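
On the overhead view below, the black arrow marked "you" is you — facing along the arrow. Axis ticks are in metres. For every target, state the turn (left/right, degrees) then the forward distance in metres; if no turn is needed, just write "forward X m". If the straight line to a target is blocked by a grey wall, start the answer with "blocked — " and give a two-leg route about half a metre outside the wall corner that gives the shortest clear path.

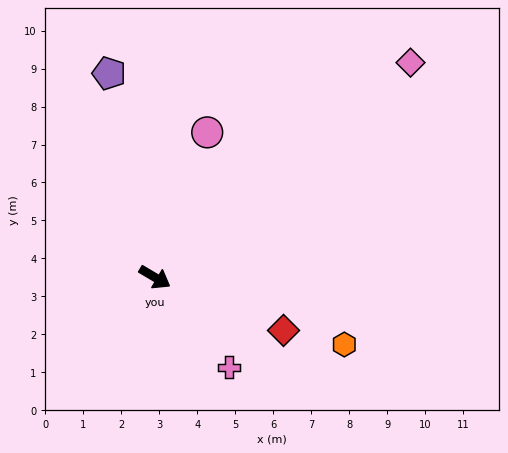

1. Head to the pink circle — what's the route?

turn left 101°, forward 4.1 m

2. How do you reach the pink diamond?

turn left 71°, forward 8.8 m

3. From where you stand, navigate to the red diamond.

turn left 8°, forward 3.7 m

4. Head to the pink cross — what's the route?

turn right 20°, forward 3.1 m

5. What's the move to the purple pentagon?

turn left 133°, forward 5.5 m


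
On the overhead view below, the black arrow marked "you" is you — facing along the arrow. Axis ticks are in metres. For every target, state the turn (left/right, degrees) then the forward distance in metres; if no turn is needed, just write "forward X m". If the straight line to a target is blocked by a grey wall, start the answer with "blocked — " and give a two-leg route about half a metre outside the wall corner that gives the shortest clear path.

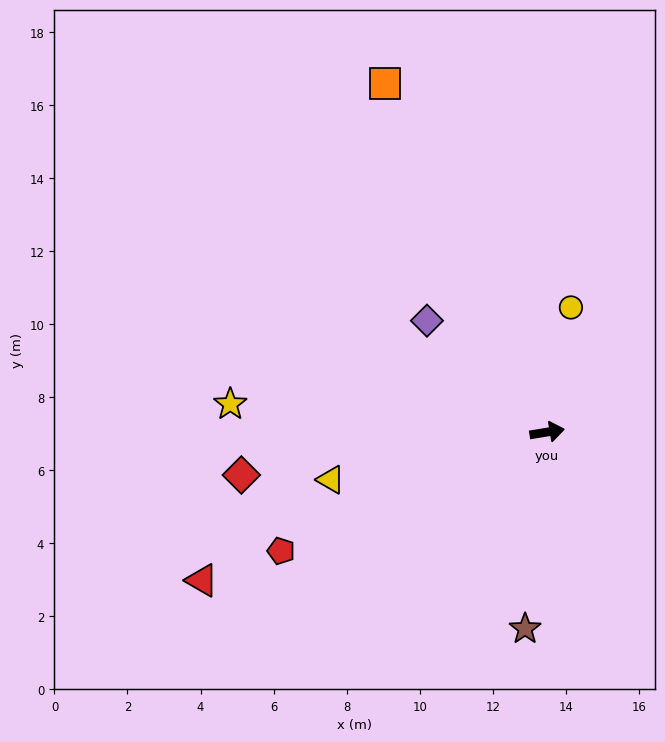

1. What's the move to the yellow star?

turn left 166°, forward 8.7 m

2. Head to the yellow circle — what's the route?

turn left 70°, forward 3.5 m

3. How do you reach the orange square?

turn left 106°, forward 10.5 m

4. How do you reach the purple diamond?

turn left 128°, forward 4.5 m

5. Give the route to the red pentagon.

turn right 165°, forward 8.0 m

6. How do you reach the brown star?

turn right 106°, forward 5.4 m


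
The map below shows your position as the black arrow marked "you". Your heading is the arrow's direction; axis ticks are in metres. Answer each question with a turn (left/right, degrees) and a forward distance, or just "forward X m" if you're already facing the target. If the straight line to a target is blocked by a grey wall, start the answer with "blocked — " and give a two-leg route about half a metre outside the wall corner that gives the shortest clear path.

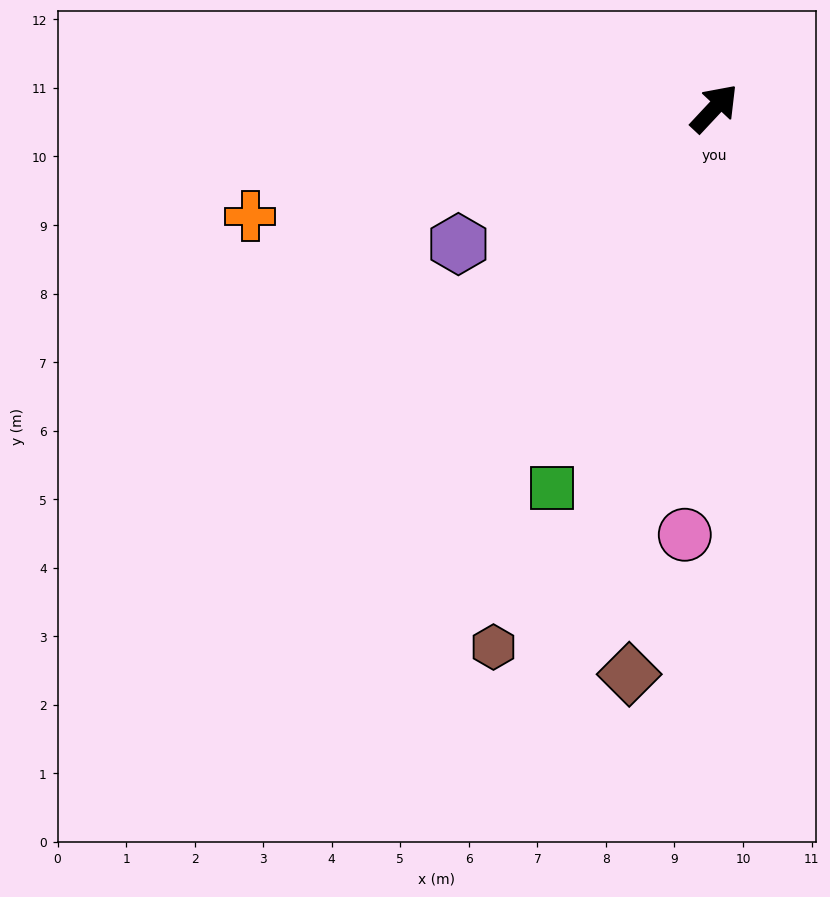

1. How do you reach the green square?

turn right 160°, forward 6.0 m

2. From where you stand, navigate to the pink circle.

turn right 141°, forward 6.2 m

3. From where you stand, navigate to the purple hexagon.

turn left 161°, forward 4.2 m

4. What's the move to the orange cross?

turn left 146°, forward 7.0 m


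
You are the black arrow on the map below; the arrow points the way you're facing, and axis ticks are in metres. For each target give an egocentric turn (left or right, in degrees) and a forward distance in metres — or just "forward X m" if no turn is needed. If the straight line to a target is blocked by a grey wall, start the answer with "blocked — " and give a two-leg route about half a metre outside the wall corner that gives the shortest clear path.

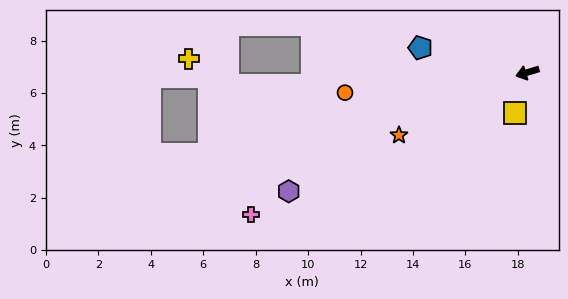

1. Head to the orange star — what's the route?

turn left 9°, forward 5.5 m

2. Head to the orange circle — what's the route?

turn right 11°, forward 7.0 m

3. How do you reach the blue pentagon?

turn right 30°, forward 4.2 m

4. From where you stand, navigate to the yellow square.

turn left 56°, forward 1.6 m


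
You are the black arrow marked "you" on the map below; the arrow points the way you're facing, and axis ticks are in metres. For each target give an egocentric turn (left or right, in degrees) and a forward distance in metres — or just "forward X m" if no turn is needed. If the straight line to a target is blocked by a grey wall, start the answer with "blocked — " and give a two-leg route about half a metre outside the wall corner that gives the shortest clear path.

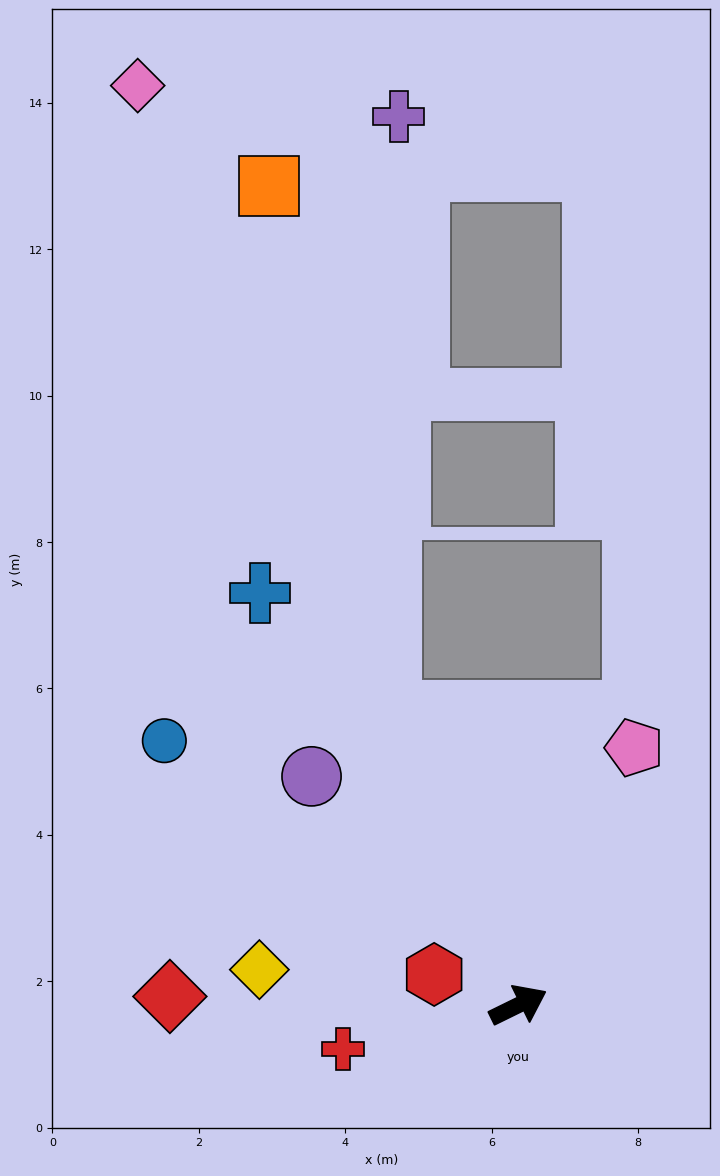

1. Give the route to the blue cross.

turn left 96°, forward 6.6 m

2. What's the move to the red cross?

turn left 168°, forward 2.5 m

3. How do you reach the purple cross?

blocked — turn left 87°, forward 4.4 m, then turn right 24°, forward 8.1 m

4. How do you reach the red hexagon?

turn left 134°, forward 1.2 m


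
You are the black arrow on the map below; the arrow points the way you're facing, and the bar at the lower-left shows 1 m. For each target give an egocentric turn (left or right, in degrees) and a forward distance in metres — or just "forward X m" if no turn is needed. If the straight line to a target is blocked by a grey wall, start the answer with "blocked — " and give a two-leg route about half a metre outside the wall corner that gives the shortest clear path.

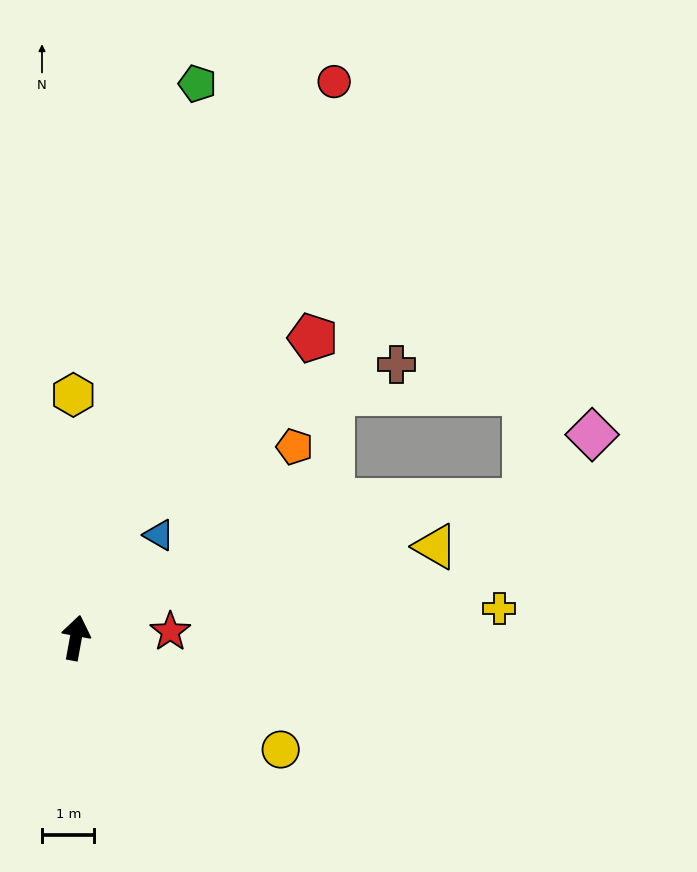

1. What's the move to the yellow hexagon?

turn left 11°, forward 4.6 m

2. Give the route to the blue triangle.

turn right 29°, forward 2.5 m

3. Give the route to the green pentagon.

turn right 2°, forward 10.8 m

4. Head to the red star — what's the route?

turn right 76°, forward 1.8 m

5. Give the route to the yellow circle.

turn right 108°, forward 4.5 m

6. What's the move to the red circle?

turn right 15°, forward 11.7 m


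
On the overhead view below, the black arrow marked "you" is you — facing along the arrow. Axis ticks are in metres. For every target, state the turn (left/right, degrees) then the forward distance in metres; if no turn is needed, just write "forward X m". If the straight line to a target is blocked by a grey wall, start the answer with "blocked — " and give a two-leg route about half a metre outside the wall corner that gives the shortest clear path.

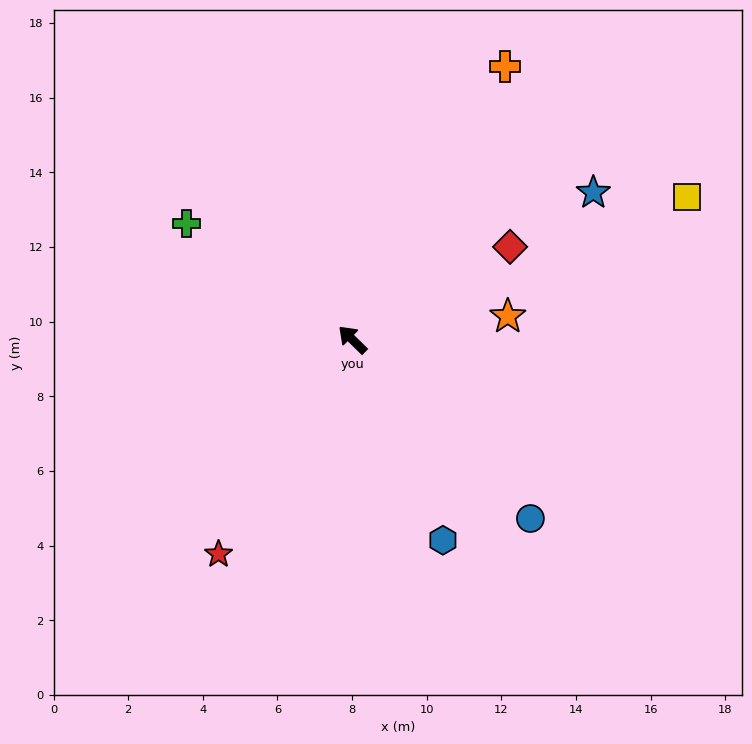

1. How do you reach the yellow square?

turn right 112°, forward 9.7 m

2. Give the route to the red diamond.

turn right 105°, forward 4.9 m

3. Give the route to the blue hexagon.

turn left 159°, forward 5.9 m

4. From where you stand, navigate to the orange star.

turn right 127°, forward 4.2 m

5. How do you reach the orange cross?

turn right 75°, forward 8.4 m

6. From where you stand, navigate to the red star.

turn left 103°, forward 6.8 m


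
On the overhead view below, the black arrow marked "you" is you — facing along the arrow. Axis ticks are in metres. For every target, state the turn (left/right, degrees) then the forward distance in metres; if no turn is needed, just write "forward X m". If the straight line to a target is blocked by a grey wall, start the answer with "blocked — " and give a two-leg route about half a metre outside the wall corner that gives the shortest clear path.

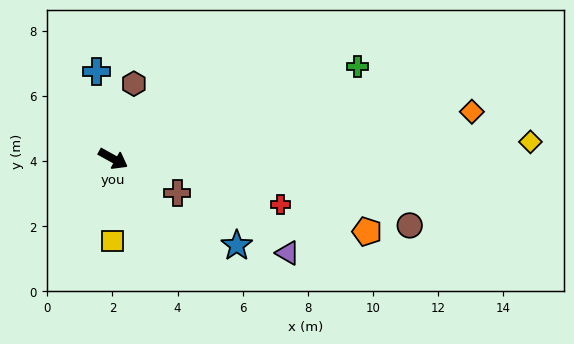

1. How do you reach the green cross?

turn left 50°, forward 8.0 m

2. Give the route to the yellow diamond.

turn left 31°, forward 12.8 m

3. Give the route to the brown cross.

forward 2.2 m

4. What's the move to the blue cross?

turn left 130°, forward 2.7 m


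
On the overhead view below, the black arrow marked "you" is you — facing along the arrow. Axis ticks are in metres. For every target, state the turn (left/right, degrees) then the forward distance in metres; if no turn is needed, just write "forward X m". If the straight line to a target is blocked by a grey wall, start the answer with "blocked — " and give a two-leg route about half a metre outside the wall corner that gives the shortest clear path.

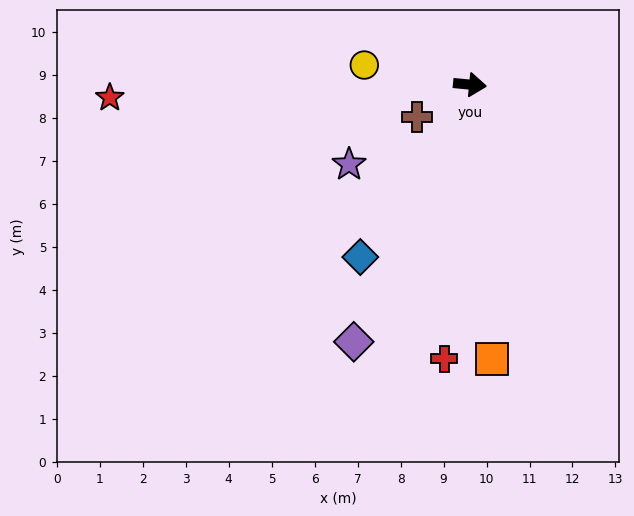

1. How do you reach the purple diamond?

turn right 109°, forward 6.6 m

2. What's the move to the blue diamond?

turn right 117°, forward 4.8 m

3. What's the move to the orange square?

turn right 80°, forward 6.4 m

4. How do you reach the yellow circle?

turn left 175°, forward 2.5 m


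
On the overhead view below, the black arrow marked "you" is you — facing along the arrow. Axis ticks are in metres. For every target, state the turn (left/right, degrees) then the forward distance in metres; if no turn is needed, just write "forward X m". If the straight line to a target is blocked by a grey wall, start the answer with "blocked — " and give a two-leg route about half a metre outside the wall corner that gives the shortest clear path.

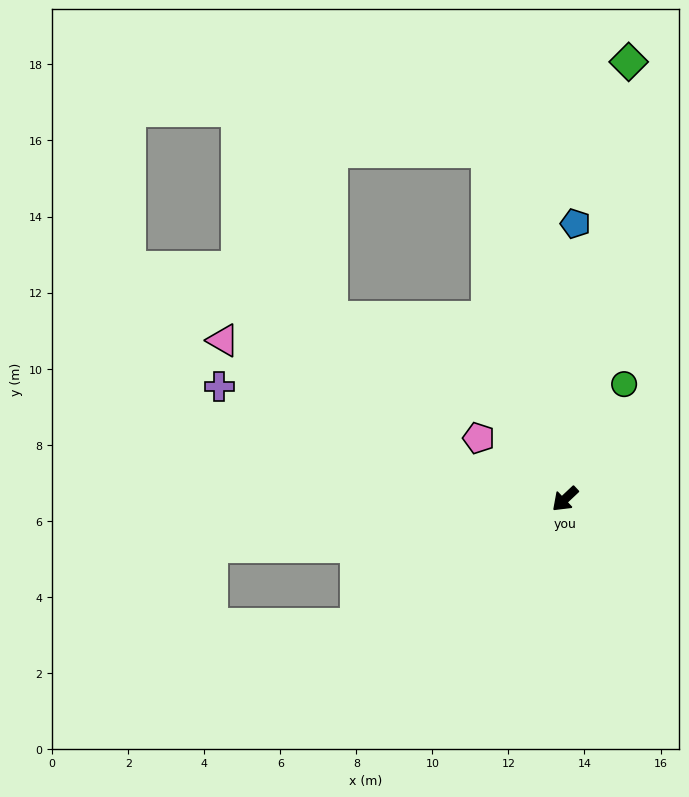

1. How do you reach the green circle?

turn right 160°, forward 3.4 m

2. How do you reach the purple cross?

turn right 61°, forward 9.6 m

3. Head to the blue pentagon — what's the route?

turn right 135°, forward 7.2 m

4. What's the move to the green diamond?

turn right 142°, forward 11.6 m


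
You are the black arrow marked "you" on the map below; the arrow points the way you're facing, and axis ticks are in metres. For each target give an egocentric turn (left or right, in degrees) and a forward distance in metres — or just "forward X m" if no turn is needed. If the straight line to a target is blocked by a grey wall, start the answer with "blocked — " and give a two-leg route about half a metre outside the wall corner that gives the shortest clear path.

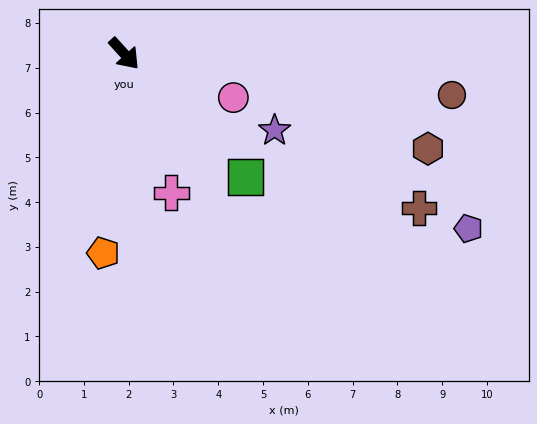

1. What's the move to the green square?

turn left 2°, forward 3.9 m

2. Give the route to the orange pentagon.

turn right 48°, forward 4.5 m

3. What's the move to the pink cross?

turn right 24°, forward 3.3 m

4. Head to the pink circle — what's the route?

turn left 26°, forward 2.6 m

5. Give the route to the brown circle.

turn left 41°, forward 7.4 m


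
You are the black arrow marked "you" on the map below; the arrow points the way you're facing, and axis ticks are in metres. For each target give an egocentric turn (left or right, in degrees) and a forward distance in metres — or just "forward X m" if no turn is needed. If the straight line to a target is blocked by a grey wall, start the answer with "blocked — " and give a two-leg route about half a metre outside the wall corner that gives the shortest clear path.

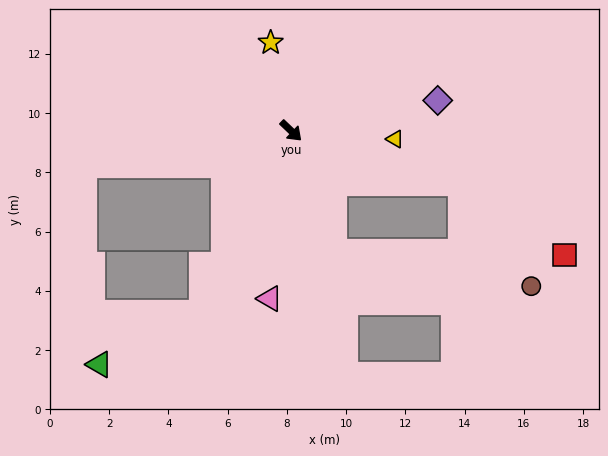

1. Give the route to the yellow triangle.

turn left 39°, forward 3.5 m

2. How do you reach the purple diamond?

turn left 55°, forward 5.1 m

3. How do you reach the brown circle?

blocked — turn left 26°, forward 6.0 m, then turn right 38°, forward 4.2 m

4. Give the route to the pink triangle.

turn right 54°, forward 5.7 m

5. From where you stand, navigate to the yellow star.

turn left 147°, forward 3.1 m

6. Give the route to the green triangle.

blocked — turn right 73°, forward 6.8 m, then turn right 36°, forward 3.9 m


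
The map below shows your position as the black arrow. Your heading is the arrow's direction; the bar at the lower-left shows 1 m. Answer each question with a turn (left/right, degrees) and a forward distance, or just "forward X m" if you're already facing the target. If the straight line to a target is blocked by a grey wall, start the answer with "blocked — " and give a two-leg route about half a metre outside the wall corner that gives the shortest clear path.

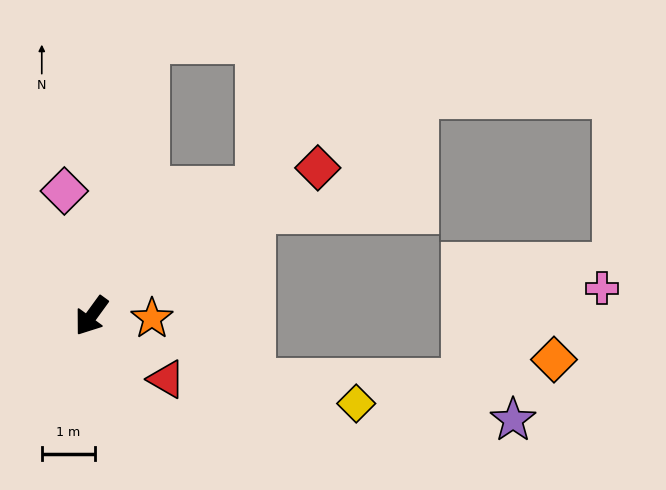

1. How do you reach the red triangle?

turn left 86°, forward 1.9 m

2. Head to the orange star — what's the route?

turn left 124°, forward 1.1 m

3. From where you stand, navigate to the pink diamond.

turn right 132°, forward 2.4 m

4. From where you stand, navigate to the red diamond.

turn left 159°, forward 5.1 m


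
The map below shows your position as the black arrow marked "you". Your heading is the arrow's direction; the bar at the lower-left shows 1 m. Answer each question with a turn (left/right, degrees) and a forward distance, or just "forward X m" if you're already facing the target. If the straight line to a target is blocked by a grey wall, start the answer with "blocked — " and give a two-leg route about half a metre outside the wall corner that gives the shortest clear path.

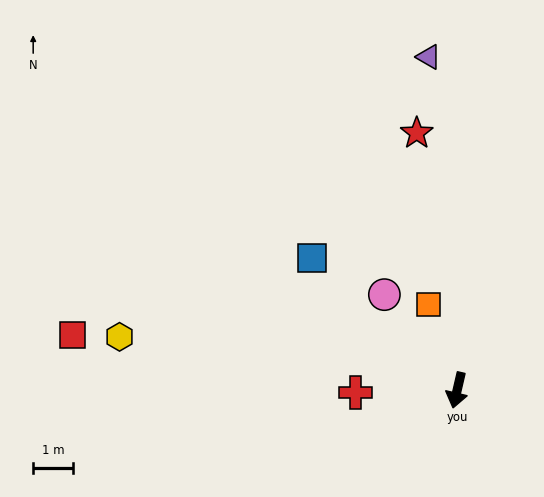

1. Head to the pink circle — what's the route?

turn right 130°, forward 3.0 m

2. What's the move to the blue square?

turn right 119°, forward 4.9 m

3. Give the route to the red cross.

turn right 76°, forward 2.5 m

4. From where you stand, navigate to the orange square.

turn right 149°, forward 2.3 m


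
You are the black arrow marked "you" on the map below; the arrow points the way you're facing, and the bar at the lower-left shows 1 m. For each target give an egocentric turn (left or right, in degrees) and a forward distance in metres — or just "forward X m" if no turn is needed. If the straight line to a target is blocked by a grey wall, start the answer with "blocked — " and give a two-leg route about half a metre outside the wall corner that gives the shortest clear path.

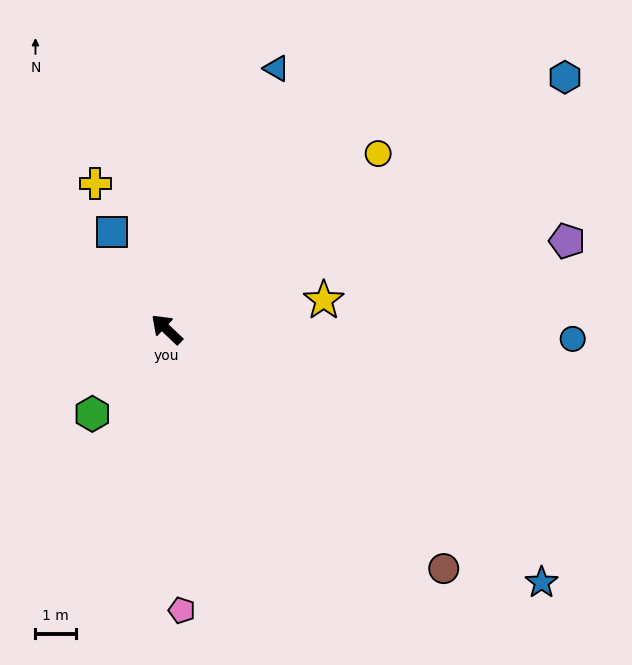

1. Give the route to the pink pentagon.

turn left 136°, forward 6.9 m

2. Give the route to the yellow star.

turn right 126°, forward 3.9 m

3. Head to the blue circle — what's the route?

turn right 138°, forward 10.0 m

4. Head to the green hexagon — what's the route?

turn left 92°, forward 2.8 m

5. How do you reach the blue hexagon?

turn right 104°, forward 11.6 m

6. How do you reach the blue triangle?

turn right 69°, forward 7.0 m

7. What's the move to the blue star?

turn right 171°, forward 11.2 m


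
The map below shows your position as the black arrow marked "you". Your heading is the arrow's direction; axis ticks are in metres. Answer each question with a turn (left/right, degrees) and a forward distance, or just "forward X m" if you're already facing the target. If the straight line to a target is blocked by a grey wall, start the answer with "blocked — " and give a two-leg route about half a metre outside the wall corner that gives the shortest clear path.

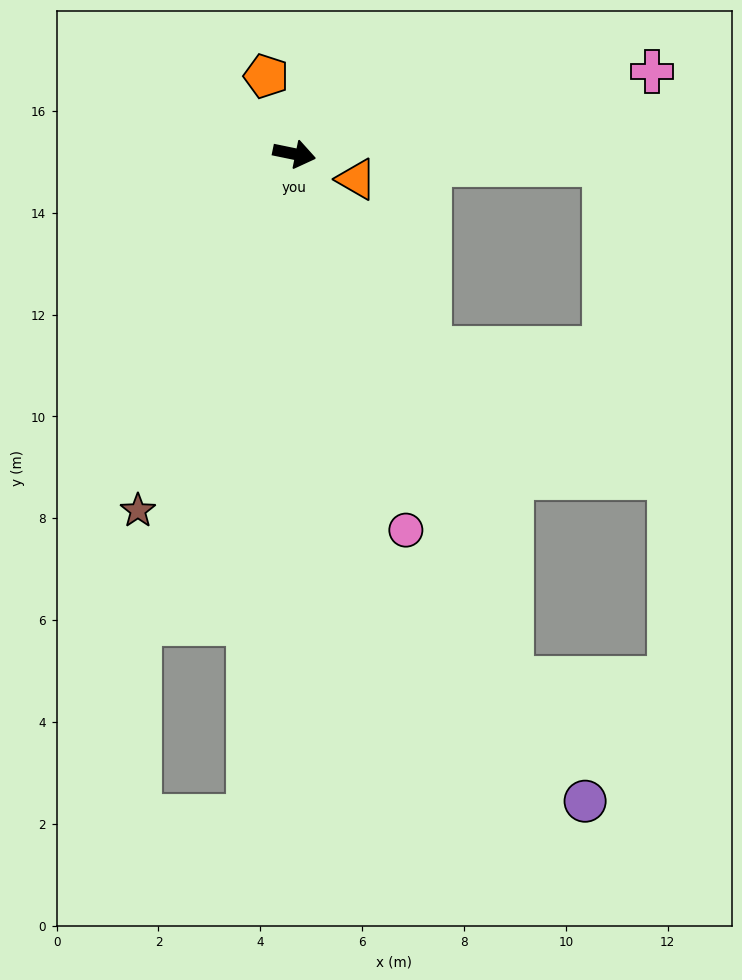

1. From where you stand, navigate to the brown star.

turn right 102°, forward 7.6 m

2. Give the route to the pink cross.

turn left 25°, forward 7.2 m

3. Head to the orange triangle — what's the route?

turn right 10°, forward 1.3 m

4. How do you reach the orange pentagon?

turn left 122°, forward 1.6 m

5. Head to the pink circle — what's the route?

turn right 62°, forward 7.7 m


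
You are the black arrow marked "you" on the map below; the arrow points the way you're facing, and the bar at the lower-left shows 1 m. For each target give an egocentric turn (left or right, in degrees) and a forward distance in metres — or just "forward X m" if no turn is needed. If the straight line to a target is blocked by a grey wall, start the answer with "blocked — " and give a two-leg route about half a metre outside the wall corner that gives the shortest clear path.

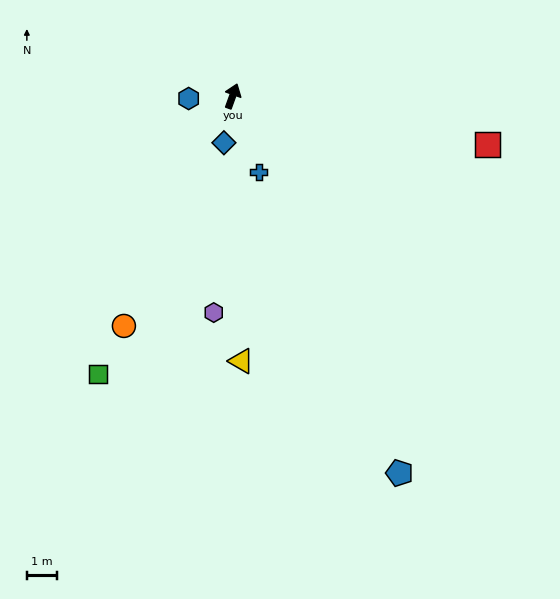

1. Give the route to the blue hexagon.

turn left 113°, forward 1.5 m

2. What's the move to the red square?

turn right 81°, forward 8.7 m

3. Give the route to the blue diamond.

turn right 171°, forward 1.6 m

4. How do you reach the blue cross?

turn right 141°, forward 2.7 m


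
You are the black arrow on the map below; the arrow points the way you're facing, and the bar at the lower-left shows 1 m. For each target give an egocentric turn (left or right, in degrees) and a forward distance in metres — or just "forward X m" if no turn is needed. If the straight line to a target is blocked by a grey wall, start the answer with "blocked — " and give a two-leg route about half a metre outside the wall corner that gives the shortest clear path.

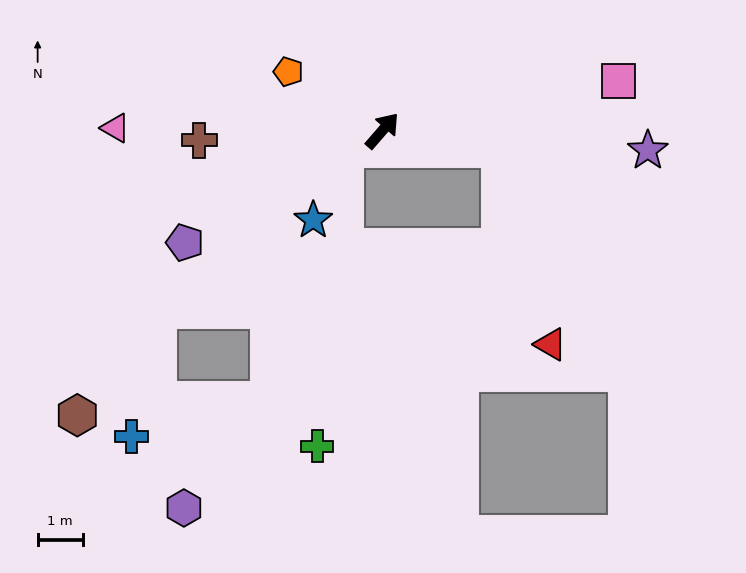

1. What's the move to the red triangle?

blocked — turn right 58°, forward 2.7 m, then turn right 67°, forward 4.5 m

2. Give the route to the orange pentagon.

turn left 99°, forward 2.5 m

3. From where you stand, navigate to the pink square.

turn right 37°, forward 5.4 m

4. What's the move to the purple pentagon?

turn left 160°, forward 5.0 m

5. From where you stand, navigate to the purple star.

turn right 53°, forward 5.9 m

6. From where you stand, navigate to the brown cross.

turn left 134°, forward 4.1 m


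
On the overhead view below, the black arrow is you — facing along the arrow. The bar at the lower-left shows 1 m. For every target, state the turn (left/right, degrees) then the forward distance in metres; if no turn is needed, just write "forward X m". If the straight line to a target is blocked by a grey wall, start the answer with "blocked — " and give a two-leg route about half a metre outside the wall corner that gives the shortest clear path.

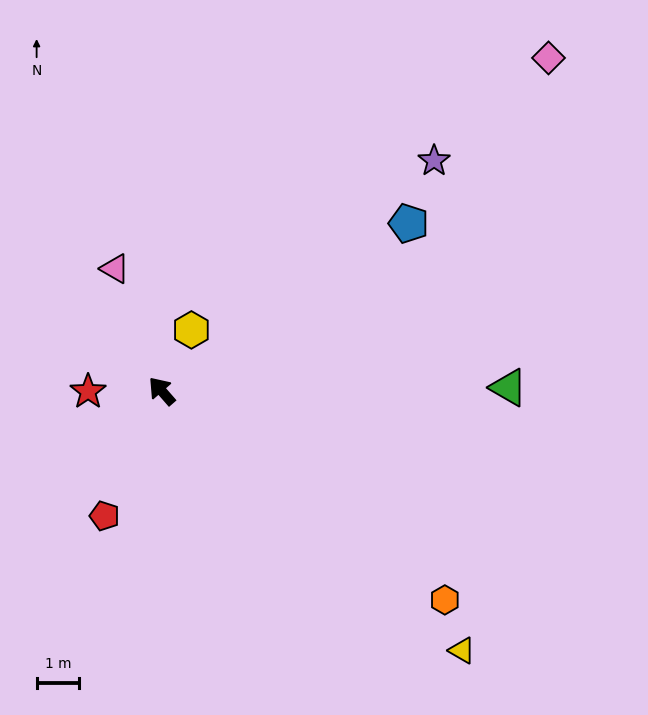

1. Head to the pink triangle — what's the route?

turn right 20°, forward 3.1 m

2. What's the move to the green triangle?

turn right 131°, forward 8.1 m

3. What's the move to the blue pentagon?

turn right 97°, forward 7.0 m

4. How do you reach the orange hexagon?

turn right 168°, forward 8.2 m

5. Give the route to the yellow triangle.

turn right 172°, forward 9.3 m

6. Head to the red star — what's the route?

turn left 49°, forward 1.7 m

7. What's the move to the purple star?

turn right 91°, forward 8.4 m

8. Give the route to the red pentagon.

turn left 114°, forward 3.2 m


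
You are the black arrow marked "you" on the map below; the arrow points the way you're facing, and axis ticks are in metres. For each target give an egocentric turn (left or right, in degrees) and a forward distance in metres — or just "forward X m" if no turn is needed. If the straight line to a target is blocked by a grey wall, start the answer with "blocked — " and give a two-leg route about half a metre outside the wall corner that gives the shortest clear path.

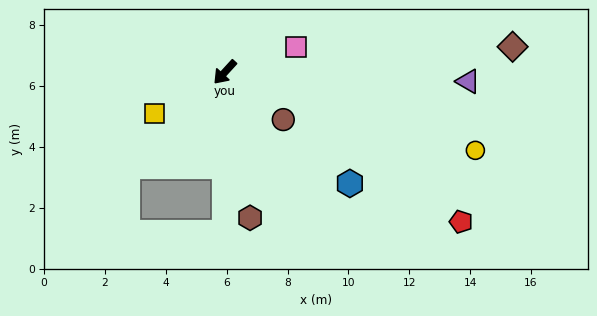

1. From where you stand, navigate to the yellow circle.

turn left 115°, forward 8.6 m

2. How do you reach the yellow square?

turn right 17°, forward 2.7 m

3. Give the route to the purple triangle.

turn left 130°, forward 8.0 m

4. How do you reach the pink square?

turn left 152°, forward 2.5 m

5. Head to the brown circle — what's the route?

turn left 93°, forward 2.5 m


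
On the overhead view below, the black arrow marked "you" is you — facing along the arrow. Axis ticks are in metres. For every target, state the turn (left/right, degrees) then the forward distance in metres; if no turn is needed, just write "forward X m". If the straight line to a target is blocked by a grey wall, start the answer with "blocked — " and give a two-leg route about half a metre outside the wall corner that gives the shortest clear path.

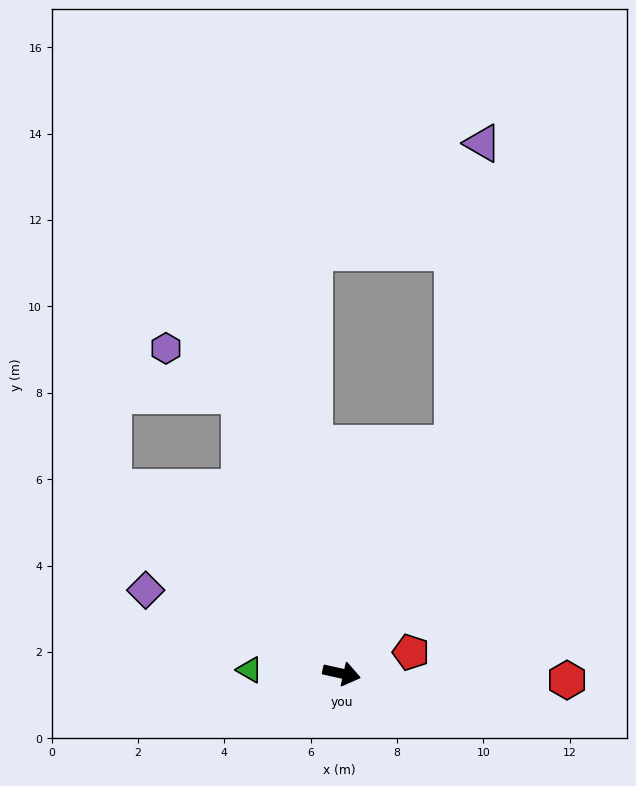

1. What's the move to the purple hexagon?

blocked — turn left 123°, forward 6.9 m, then turn left 37°, forward 2.0 m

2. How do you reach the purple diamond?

turn left 169°, forward 4.9 m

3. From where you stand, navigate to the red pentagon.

turn left 30°, forward 1.7 m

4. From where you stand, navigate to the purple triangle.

blocked — turn left 77°, forward 5.9 m, then turn left 20°, forward 7.0 m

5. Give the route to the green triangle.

turn right 170°, forward 2.1 m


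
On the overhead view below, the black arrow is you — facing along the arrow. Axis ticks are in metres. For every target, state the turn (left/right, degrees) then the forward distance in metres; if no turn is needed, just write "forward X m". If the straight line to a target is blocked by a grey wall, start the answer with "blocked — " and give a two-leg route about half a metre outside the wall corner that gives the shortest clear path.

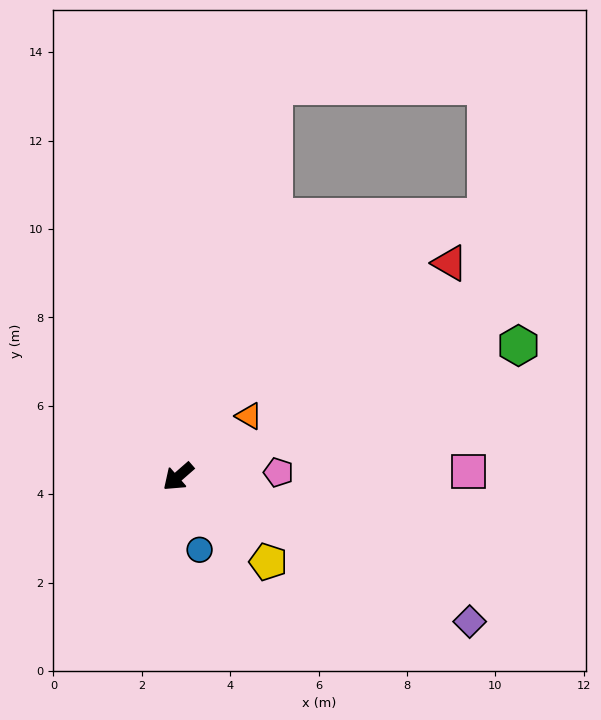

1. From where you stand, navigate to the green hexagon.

turn left 160°, forward 8.3 m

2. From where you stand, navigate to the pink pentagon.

turn left 141°, forward 2.3 m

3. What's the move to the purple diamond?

turn left 112°, forward 7.4 m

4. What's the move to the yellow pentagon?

turn left 95°, forward 2.8 m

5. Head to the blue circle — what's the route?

turn left 65°, forward 1.7 m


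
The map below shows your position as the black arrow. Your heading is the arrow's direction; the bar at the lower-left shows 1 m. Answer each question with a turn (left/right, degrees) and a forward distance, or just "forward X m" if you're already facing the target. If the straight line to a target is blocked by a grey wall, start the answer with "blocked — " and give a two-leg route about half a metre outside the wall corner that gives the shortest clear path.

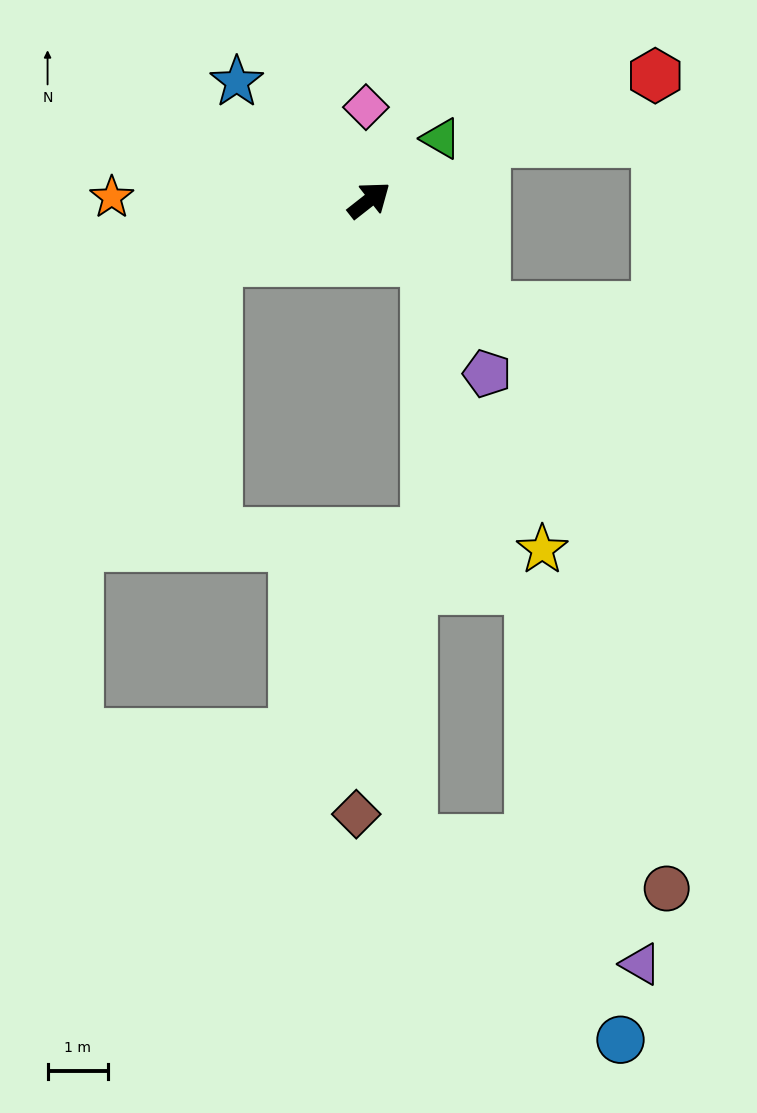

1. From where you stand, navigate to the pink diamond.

turn left 54°, forward 1.5 m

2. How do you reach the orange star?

turn left 141°, forward 4.2 m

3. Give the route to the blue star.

turn left 100°, forward 2.9 m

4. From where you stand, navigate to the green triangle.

turn left 2°, forward 1.6 m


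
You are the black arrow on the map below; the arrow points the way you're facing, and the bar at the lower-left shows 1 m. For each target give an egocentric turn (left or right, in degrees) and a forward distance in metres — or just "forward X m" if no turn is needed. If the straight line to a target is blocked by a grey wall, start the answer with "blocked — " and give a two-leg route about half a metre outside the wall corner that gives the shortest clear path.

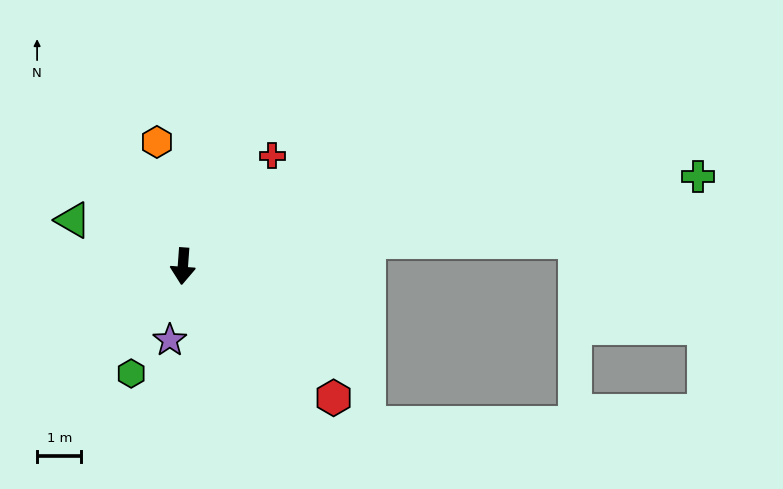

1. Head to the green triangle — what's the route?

turn right 109°, forward 2.7 m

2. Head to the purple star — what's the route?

turn right 6°, forward 1.7 m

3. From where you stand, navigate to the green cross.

turn left 104°, forward 11.8 m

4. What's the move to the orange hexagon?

turn right 164°, forward 2.9 m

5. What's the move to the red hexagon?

turn left 53°, forward 4.5 m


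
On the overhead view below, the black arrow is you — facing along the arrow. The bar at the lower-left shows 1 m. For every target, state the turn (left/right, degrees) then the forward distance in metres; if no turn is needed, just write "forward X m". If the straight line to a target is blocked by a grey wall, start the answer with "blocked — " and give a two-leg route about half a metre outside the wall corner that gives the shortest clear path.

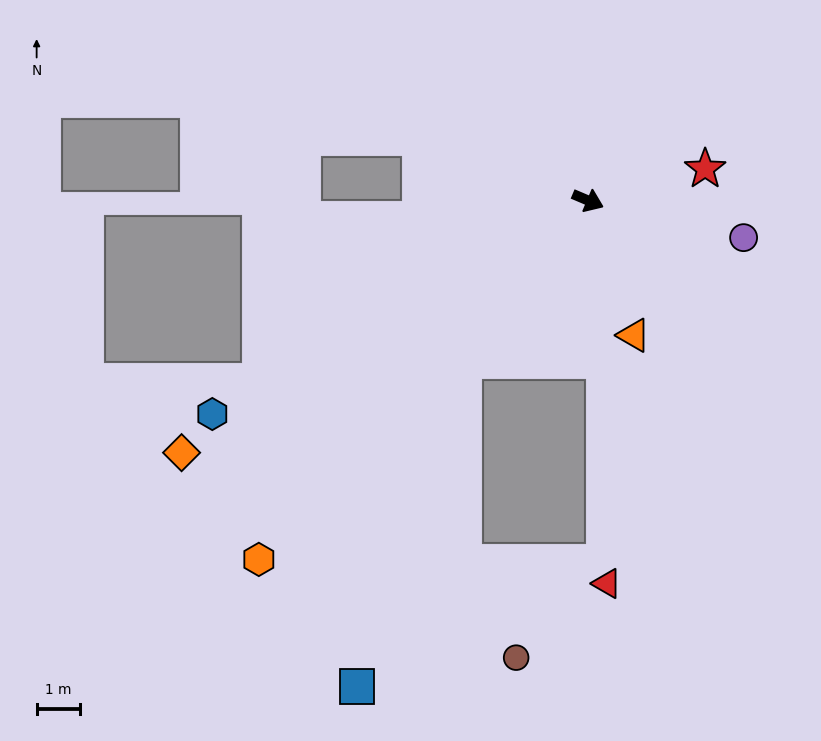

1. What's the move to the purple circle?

turn left 10°, forward 3.7 m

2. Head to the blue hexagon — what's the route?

turn right 127°, forward 10.1 m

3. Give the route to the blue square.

blocked — turn right 105°, forward 4.7 m, then turn left 20°, forward 8.0 m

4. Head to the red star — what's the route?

turn left 38°, forward 2.8 m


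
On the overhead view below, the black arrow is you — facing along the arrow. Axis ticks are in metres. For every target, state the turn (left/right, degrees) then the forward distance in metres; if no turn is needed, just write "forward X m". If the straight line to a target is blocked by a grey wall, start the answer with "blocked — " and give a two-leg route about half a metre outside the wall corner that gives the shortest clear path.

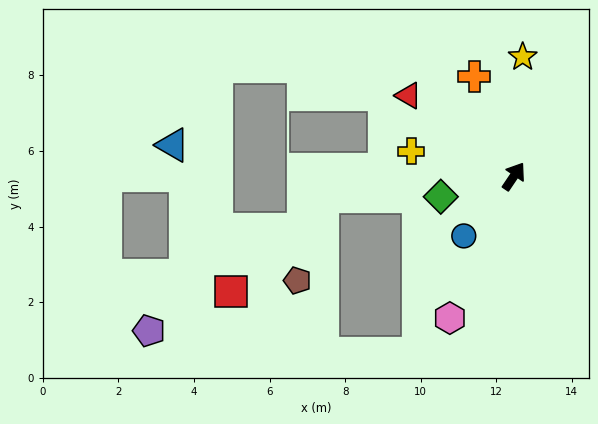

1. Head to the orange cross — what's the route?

turn left 56°, forward 2.8 m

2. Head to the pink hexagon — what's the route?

turn right 170°, forward 4.1 m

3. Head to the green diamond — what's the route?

turn left 140°, forward 2.0 m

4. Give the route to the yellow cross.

turn left 110°, forward 2.8 m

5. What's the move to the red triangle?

turn left 87°, forward 3.5 m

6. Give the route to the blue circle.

turn left 174°, forward 2.1 m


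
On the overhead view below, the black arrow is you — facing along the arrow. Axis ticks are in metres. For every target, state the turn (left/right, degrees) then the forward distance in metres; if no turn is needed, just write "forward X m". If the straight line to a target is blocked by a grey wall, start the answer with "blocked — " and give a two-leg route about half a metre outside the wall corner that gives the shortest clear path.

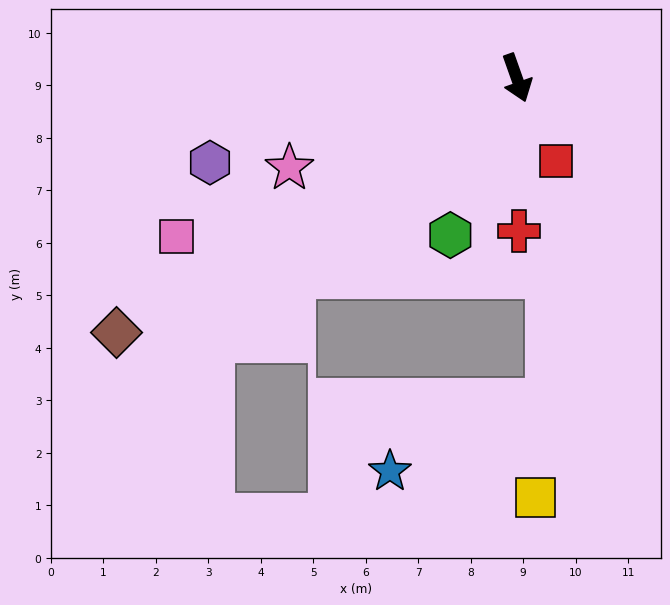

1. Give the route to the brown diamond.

turn right 77°, forward 9.0 m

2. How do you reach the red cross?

turn right 19°, forward 2.9 m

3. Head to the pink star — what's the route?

turn right 88°, forward 4.7 m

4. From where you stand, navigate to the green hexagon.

turn right 42°, forward 3.3 m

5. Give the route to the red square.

turn left 6°, forward 1.7 m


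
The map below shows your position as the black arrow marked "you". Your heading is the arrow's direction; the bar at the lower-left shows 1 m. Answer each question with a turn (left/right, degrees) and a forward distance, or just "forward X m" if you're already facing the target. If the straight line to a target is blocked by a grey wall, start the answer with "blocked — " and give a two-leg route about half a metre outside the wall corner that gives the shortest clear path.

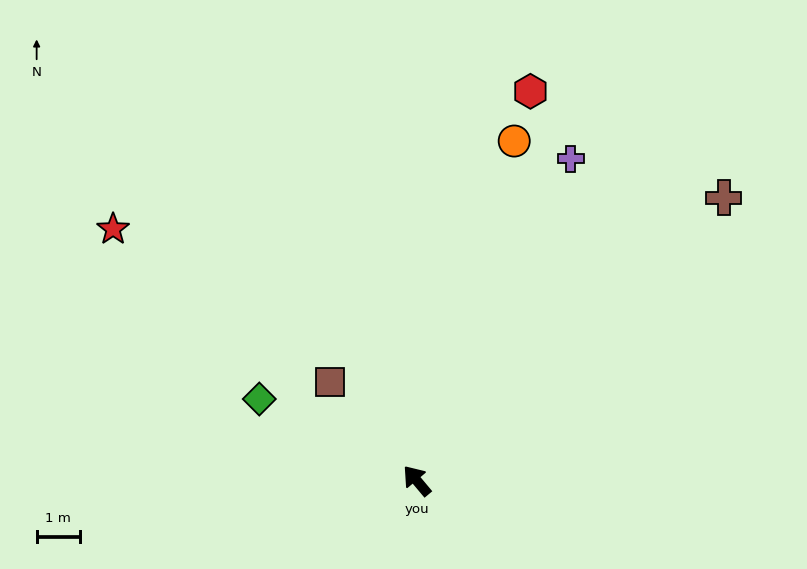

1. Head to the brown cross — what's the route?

turn right 87°, forward 9.7 m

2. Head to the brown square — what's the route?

forward 3.0 m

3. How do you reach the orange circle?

turn right 56°, forward 8.2 m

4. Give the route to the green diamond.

turn left 23°, forward 4.1 m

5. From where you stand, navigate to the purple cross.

turn right 66°, forward 8.3 m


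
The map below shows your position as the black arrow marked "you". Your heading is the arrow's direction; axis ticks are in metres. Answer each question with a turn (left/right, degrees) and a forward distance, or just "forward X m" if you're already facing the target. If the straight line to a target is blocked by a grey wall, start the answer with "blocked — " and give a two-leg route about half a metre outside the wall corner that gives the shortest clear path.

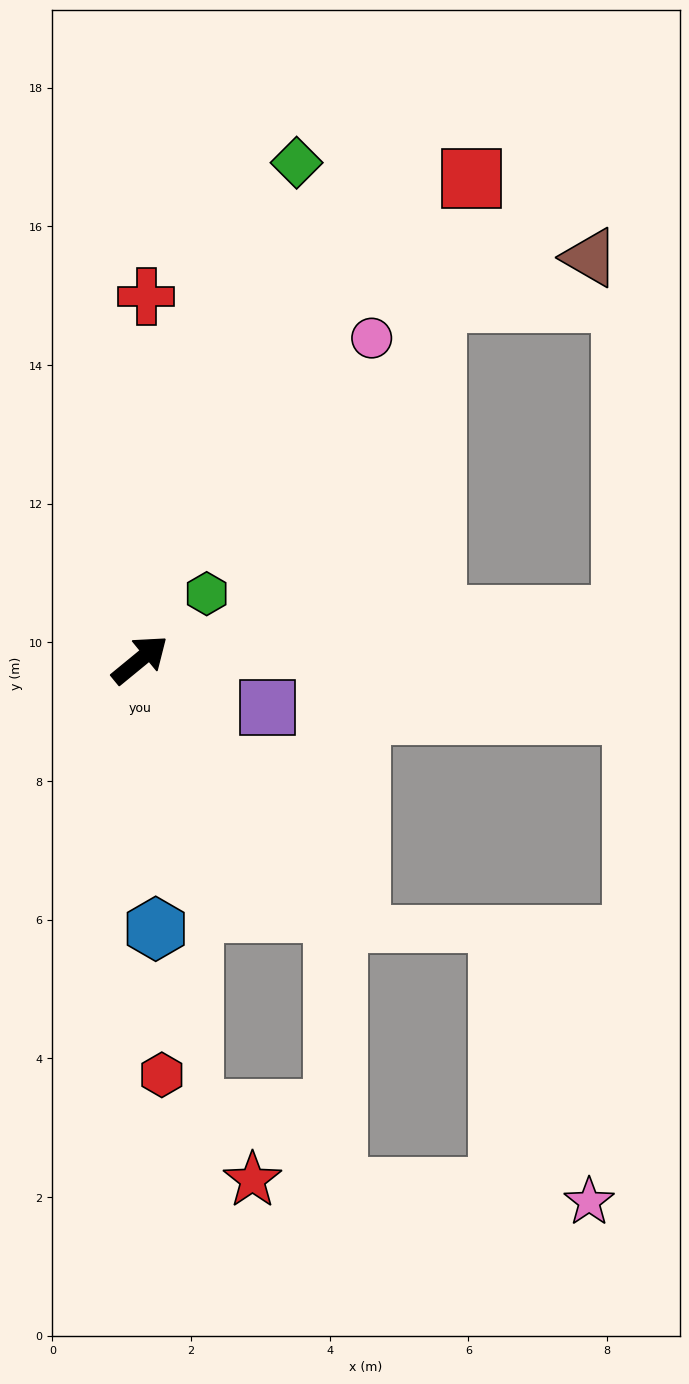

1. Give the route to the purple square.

turn right 60°, forward 2.0 m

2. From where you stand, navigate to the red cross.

turn left 50°, forward 5.2 m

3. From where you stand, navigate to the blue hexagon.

turn right 126°, forward 3.9 m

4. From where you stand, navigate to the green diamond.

turn left 33°, forward 7.5 m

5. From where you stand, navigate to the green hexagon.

turn left 5°, forward 1.4 m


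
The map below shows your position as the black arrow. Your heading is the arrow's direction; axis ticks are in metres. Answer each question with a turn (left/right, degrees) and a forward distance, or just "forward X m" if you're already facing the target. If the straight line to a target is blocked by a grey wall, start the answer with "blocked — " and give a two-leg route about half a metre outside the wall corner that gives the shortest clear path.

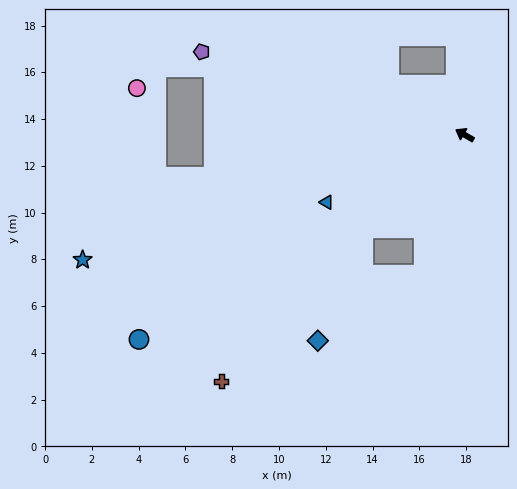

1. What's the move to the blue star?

turn left 48°, forward 17.2 m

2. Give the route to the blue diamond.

blocked — turn left 73°, forward 5.9 m, then turn left 25°, forward 5.2 m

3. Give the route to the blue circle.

turn left 62°, forward 16.4 m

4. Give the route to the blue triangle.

turn left 56°, forward 6.6 m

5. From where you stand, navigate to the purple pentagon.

turn left 12°, forward 11.8 m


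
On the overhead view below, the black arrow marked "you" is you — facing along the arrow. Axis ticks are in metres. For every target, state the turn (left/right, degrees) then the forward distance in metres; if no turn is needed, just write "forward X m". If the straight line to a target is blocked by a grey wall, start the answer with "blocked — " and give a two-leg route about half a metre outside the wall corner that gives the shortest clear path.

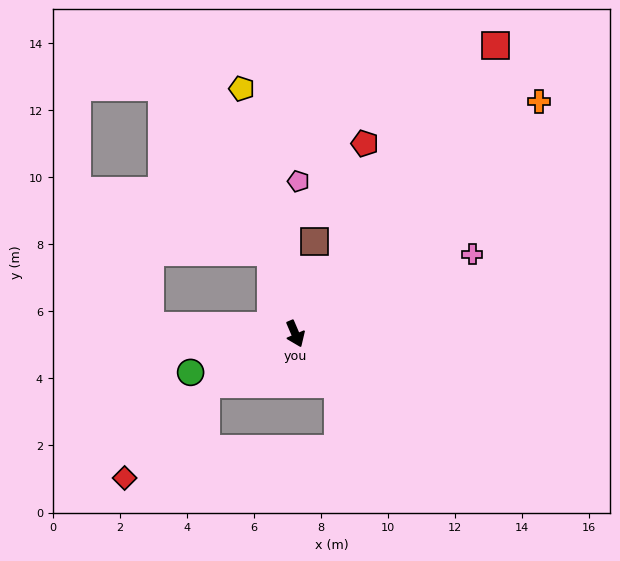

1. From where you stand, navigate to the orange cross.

turn left 110°, forward 10.0 m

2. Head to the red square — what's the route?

turn left 122°, forward 10.5 m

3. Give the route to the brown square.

turn left 145°, forward 2.8 m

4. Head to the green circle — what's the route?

turn right 93°, forward 3.3 m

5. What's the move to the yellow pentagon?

turn left 169°, forward 7.5 m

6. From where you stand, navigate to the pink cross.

turn left 91°, forward 5.8 m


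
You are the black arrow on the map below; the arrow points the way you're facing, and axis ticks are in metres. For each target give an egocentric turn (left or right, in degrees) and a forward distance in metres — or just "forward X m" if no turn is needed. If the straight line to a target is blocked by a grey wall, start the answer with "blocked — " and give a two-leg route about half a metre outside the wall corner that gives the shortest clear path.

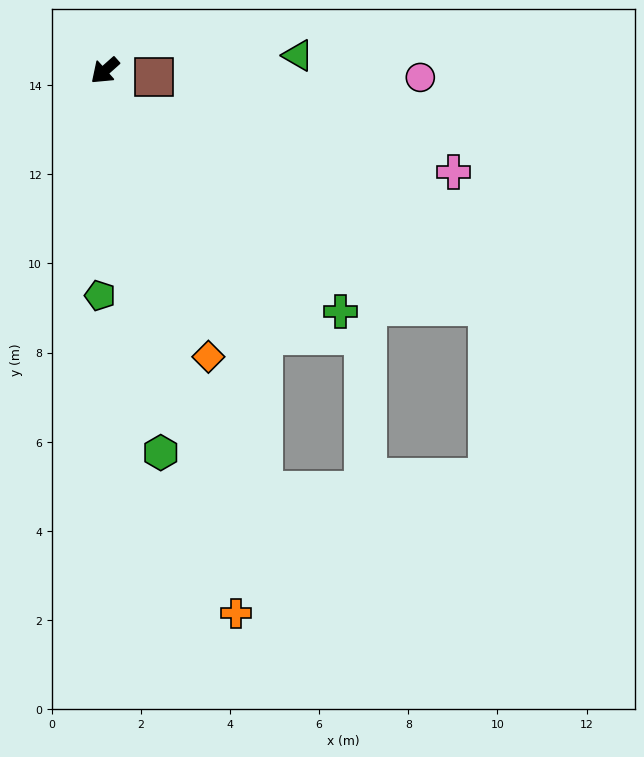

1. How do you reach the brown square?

turn left 131°, forward 1.1 m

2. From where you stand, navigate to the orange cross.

turn left 62°, forward 12.5 m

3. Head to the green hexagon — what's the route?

turn left 57°, forward 8.7 m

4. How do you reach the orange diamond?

turn left 68°, forward 6.8 m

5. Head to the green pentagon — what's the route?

turn left 47°, forward 5.0 m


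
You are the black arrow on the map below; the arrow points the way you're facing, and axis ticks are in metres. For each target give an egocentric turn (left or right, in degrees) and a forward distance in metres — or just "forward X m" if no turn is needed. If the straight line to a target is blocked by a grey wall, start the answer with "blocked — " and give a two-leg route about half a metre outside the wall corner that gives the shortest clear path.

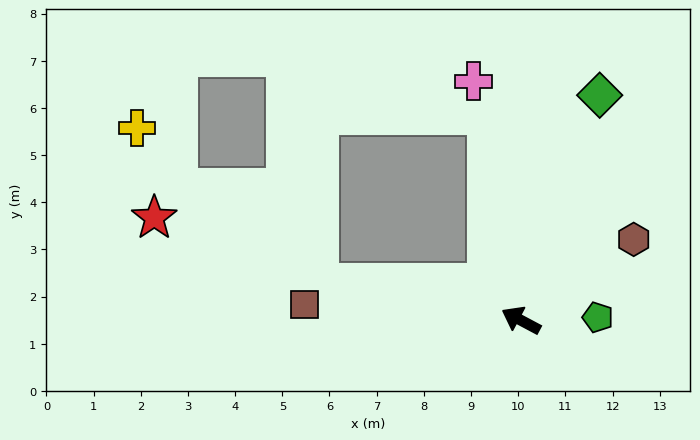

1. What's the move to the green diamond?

turn right 81°, forward 5.1 m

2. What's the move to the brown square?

turn left 24°, forward 4.6 m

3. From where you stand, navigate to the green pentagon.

turn right 150°, forward 1.6 m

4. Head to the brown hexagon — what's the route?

turn right 116°, forward 2.9 m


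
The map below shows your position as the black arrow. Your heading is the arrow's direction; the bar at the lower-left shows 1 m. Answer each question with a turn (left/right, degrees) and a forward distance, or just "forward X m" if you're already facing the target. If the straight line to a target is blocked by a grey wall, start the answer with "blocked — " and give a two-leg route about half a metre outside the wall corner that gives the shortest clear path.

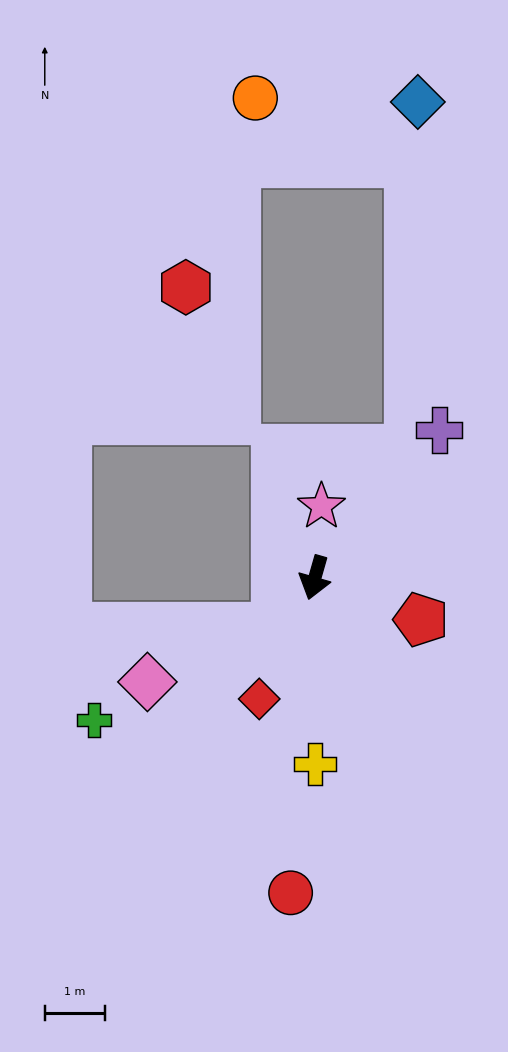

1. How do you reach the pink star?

turn right 169°, forward 1.2 m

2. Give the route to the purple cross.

turn left 156°, forward 3.2 m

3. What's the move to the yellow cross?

turn left 16°, forward 3.1 m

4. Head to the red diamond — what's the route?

turn right 9°, forward 2.2 m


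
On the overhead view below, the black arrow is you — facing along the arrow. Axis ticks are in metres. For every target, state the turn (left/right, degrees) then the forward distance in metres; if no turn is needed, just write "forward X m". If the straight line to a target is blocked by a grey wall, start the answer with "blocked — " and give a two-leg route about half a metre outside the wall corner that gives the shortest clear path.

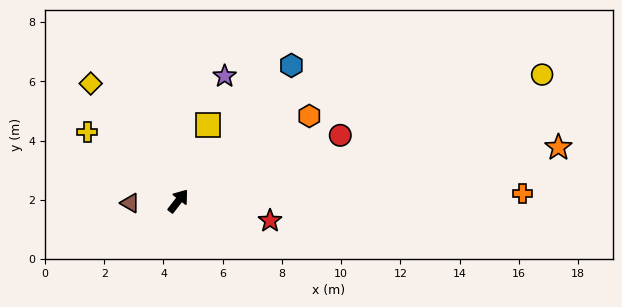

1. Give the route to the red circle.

turn right 30°, forward 5.9 m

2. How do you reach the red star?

turn right 64°, forward 3.2 m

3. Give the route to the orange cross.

turn right 51°, forward 11.6 m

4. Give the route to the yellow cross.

turn left 91°, forward 3.9 m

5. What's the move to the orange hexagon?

turn right 19°, forward 5.3 m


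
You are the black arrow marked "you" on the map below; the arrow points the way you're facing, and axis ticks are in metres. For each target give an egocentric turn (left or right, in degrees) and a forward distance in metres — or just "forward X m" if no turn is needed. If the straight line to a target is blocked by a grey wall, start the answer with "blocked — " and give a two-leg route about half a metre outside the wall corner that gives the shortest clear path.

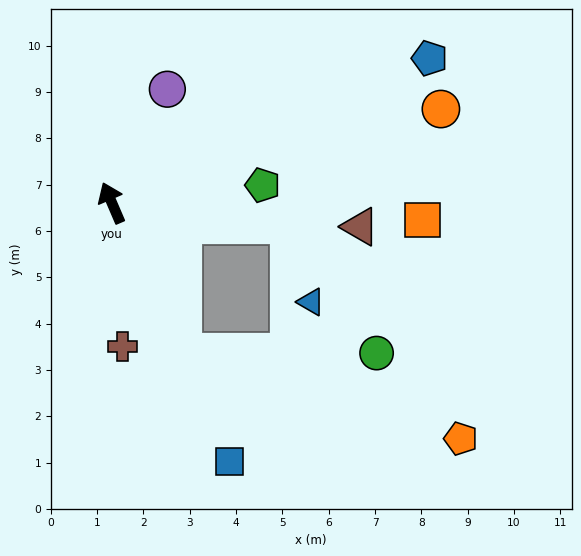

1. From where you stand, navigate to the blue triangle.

blocked — turn right 120°, forward 3.9 m, then turn right 68°, forward 1.7 m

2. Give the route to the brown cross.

turn left 161°, forward 3.1 m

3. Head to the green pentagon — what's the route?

turn right 107°, forward 3.3 m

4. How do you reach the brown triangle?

turn right 119°, forward 5.4 m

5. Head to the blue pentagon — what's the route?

turn right 89°, forward 7.5 m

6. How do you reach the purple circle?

turn right 49°, forward 2.7 m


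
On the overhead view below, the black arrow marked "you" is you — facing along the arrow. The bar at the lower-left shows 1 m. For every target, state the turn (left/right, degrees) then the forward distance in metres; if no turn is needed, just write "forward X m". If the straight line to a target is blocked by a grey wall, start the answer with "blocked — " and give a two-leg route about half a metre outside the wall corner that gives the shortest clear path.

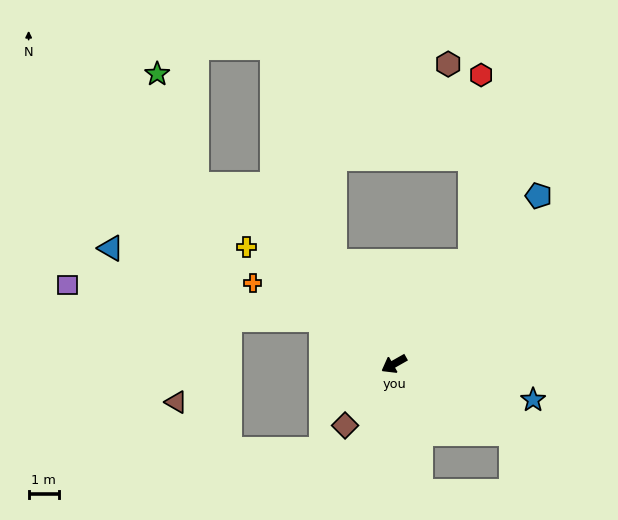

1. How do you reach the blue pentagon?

turn right 160°, forward 7.3 m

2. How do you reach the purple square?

blocked — turn right 61°, forward 2.8 m, then turn left 24°, forward 8.4 m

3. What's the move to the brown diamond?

turn left 22°, forward 2.6 m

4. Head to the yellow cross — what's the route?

turn right 68°, forward 6.2 m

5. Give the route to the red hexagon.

blocked — turn right 157°, forward 4.2 m, then turn left 34°, forward 6.1 m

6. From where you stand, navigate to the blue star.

turn left 136°, forward 4.7 m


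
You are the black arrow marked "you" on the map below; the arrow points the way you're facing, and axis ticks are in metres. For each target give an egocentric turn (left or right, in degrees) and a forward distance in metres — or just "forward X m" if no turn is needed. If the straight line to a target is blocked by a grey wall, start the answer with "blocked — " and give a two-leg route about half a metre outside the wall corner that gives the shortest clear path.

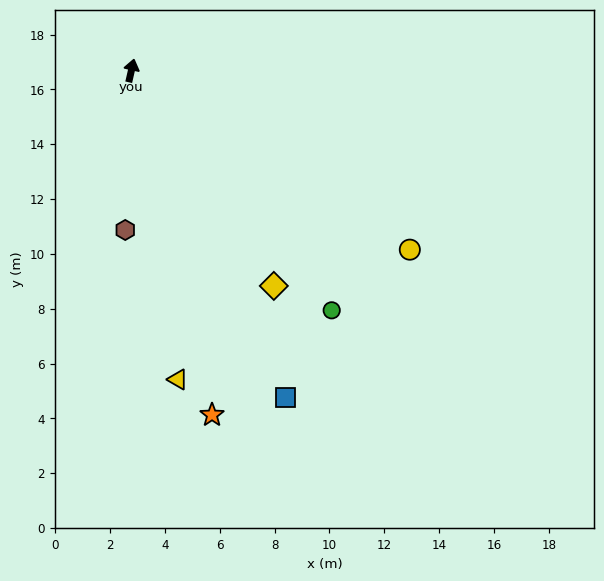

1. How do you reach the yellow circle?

turn right 110°, forward 12.1 m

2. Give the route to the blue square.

turn right 142°, forward 13.2 m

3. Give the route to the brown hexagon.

turn right 169°, forward 5.8 m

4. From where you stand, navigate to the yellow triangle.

turn right 159°, forward 11.4 m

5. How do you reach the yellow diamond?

turn right 134°, forward 9.4 m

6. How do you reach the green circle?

turn right 127°, forward 11.4 m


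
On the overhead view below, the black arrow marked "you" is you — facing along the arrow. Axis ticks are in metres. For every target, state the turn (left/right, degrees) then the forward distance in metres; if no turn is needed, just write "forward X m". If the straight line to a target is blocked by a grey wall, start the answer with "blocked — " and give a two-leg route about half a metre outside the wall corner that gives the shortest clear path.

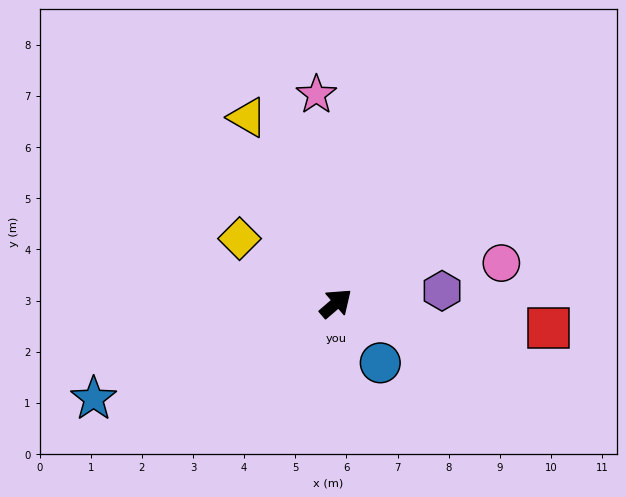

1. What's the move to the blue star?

turn left 161°, forward 5.1 m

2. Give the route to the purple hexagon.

turn right 34°, forward 2.1 m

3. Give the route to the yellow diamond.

turn left 105°, forward 2.3 m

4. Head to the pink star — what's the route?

turn left 55°, forward 4.1 m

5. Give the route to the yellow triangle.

turn left 75°, forward 4.0 m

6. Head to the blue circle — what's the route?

turn right 94°, forward 1.5 m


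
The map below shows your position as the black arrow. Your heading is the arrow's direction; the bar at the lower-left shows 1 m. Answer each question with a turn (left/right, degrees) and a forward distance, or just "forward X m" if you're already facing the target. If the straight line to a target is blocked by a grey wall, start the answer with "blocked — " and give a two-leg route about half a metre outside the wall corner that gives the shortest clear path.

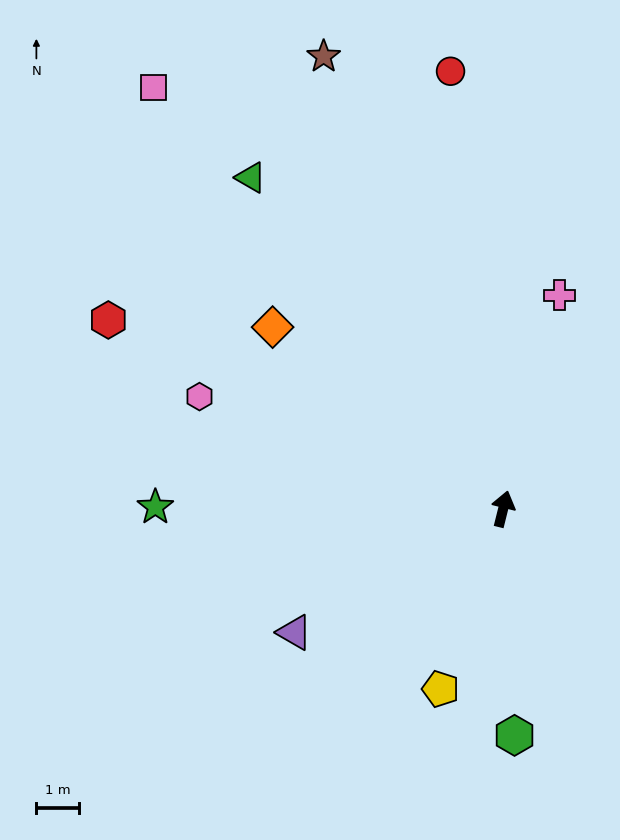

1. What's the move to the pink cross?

forward 5.1 m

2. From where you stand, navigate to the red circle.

turn left 21°, forward 10.3 m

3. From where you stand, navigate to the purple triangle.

turn left 135°, forward 5.6 m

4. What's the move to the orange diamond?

turn left 66°, forward 6.8 m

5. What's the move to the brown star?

turn left 36°, forward 11.3 m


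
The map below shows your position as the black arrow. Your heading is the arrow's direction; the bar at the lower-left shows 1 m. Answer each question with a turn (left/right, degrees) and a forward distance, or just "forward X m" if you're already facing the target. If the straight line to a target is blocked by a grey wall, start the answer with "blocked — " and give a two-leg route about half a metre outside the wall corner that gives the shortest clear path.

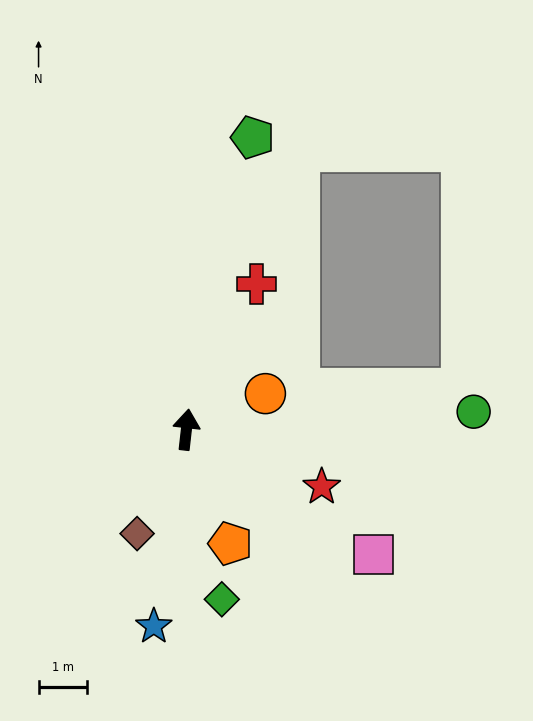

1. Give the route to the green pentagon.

turn right 6°, forward 6.1 m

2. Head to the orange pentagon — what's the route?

turn right 152°, forward 2.5 m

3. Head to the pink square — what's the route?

turn right 117°, forward 4.6 m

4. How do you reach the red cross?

turn right 19°, forward 3.3 m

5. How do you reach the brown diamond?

turn left 161°, forward 2.4 m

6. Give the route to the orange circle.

turn right 59°, forward 1.8 m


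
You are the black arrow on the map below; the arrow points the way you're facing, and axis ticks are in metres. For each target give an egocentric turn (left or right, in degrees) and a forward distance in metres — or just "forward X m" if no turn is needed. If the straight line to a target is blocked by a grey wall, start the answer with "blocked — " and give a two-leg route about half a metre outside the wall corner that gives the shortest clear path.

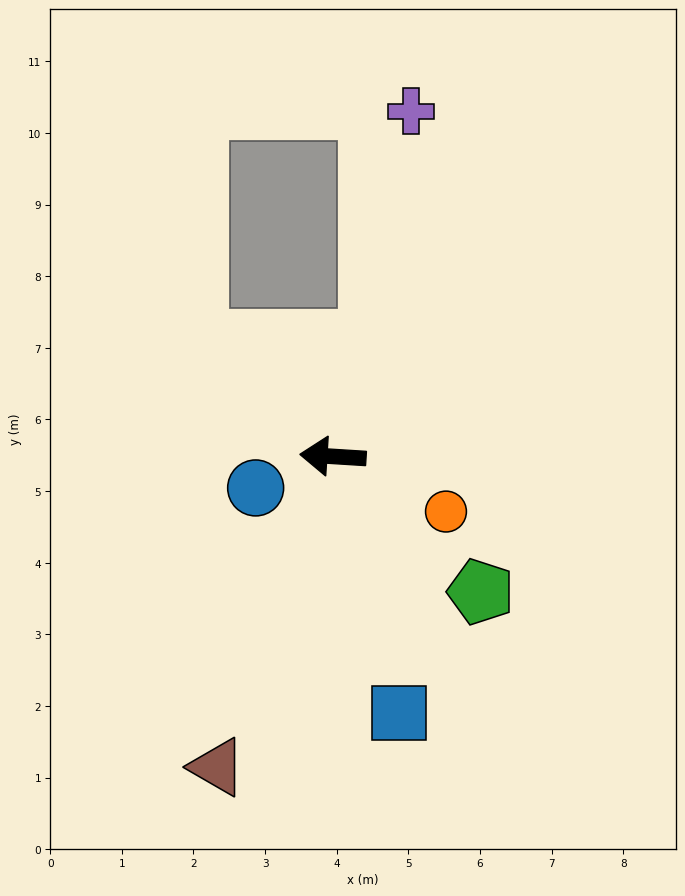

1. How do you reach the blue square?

turn left 108°, forward 3.7 m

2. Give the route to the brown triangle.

turn left 73°, forward 4.6 m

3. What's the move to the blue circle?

turn left 26°, forward 1.2 m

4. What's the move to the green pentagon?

turn left 141°, forward 2.8 m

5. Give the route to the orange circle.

turn left 158°, forward 1.8 m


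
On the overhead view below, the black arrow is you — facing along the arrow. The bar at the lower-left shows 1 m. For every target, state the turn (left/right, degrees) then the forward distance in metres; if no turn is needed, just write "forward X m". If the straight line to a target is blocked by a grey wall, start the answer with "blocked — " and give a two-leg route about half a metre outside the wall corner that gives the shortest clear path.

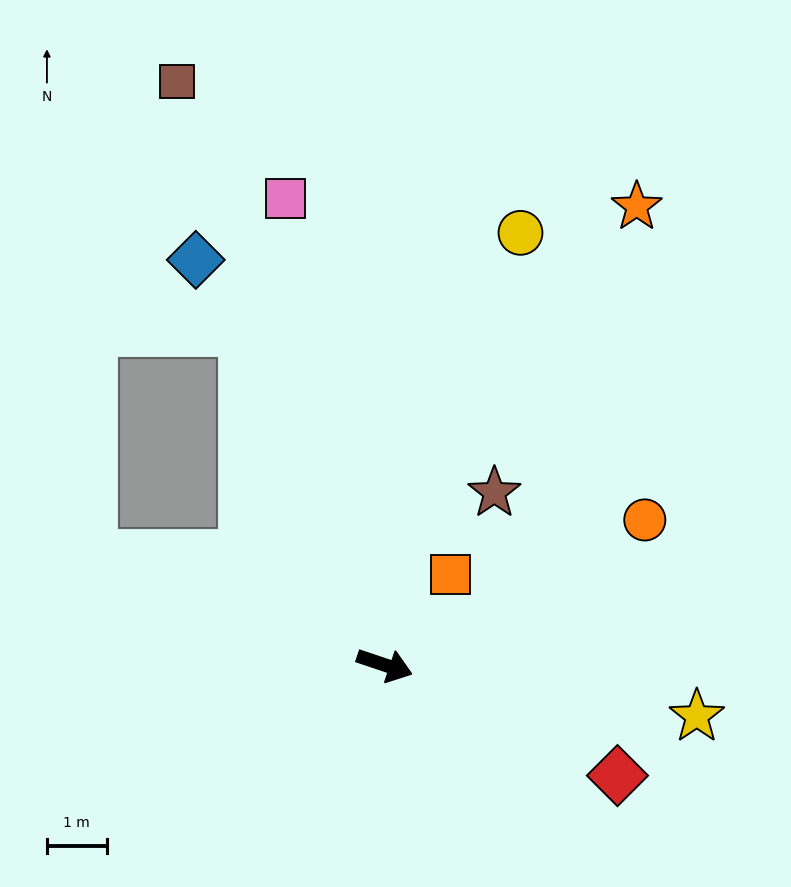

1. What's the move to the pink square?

turn left 121°, forward 8.0 m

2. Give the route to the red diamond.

turn right 7°, forward 4.3 m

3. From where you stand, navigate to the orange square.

turn left 73°, forward 1.9 m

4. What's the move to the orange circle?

turn left 48°, forward 5.0 m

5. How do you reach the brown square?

turn left 128°, forward 10.4 m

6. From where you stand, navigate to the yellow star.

turn left 9°, forward 5.3 m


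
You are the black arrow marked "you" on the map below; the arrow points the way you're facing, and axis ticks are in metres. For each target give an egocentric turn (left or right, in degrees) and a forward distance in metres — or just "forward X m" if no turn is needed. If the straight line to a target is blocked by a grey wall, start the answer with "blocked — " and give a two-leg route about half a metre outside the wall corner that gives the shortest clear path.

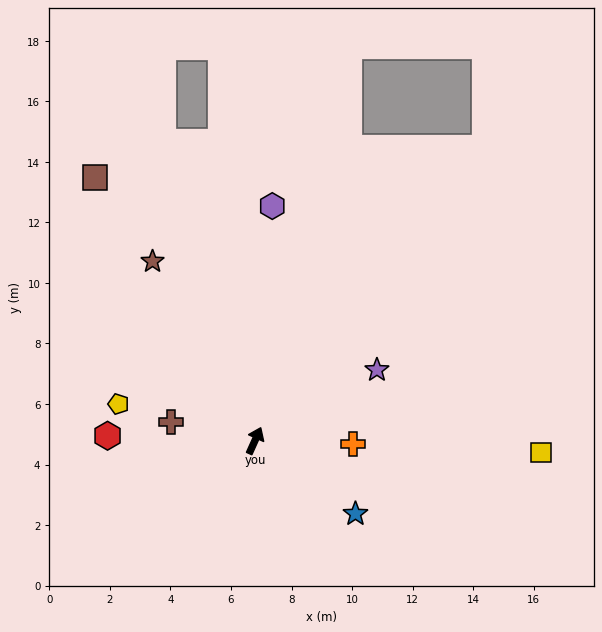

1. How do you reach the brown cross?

turn left 102°, forward 2.8 m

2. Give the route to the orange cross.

turn right 68°, forward 3.3 m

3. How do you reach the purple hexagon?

turn left 20°, forward 7.8 m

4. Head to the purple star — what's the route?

turn right 36°, forward 4.7 m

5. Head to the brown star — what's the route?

turn left 54°, forward 6.8 m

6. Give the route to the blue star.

turn right 102°, forward 4.1 m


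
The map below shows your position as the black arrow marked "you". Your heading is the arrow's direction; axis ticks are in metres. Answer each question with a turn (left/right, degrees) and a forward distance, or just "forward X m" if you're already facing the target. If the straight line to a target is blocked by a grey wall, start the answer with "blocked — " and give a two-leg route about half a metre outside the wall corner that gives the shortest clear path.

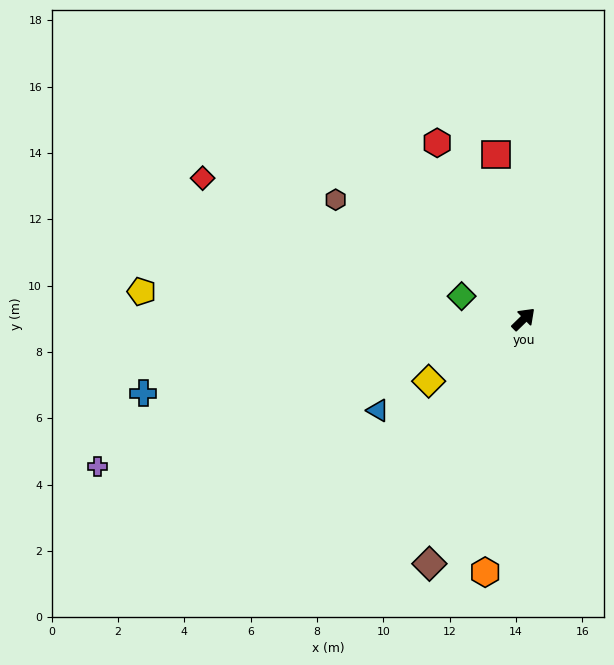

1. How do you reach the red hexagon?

turn left 72°, forward 5.9 m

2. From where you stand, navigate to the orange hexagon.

turn right 143°, forward 7.7 m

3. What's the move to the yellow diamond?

turn left 169°, forward 3.4 m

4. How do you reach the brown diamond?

turn right 155°, forward 7.9 m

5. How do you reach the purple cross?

turn left 155°, forward 13.6 m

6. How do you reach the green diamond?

turn left 115°, forward 2.0 m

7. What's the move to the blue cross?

turn left 147°, forward 11.7 m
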